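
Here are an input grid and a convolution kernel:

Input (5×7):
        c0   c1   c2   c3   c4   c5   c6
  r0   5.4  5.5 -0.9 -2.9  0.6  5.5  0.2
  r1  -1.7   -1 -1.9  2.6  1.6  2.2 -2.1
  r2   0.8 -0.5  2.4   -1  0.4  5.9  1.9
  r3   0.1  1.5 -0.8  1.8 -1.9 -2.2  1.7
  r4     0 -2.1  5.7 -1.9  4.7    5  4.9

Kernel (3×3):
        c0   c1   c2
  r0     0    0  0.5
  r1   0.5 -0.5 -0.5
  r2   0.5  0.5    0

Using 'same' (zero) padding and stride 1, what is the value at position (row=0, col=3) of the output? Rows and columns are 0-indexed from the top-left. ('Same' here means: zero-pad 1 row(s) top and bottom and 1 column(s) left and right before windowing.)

The receptive field on the zero-padded input at this output position is [0 0 0 / -0.9 -2.9 0.6 / -1.9 2.6 1.6]. Elementwise product with the kernel and sum: 0·0.5 + -0.9·0.5 + -2.9·-0.5 + 0.6·-0.5 + -1.9·0.5 + 2.6·0.5.

1.05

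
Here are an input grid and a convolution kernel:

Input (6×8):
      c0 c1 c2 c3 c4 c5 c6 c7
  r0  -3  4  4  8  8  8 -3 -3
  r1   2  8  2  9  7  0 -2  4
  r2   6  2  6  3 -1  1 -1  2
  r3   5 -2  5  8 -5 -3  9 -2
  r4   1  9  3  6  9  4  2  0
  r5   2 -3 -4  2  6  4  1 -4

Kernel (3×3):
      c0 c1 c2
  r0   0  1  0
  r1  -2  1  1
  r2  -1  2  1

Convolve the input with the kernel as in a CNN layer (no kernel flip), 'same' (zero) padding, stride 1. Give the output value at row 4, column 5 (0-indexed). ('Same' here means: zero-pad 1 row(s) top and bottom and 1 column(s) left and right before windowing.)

-12

The receptive field on the zero-padded input at this output position is [-5 -3 9 / 9 4 2 / 6 4 1]. Elementwise product with the kernel and sum: -3·1 + 9·-2 + 4·1 + 2·1 + 6·-1 + 4·2 + 1·1.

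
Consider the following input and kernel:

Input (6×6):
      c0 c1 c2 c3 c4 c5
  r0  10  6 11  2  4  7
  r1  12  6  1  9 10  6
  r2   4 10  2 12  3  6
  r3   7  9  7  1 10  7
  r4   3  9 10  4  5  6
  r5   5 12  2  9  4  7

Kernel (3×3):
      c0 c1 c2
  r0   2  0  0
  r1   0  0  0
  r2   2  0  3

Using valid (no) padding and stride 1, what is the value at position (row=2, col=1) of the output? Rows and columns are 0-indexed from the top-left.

50

The receptive field on the input at this output position is [10 2 12 / 9 7 1 / 9 10 4]. Elementwise product with the kernel and sum: 10·2 + 9·2 + 4·3.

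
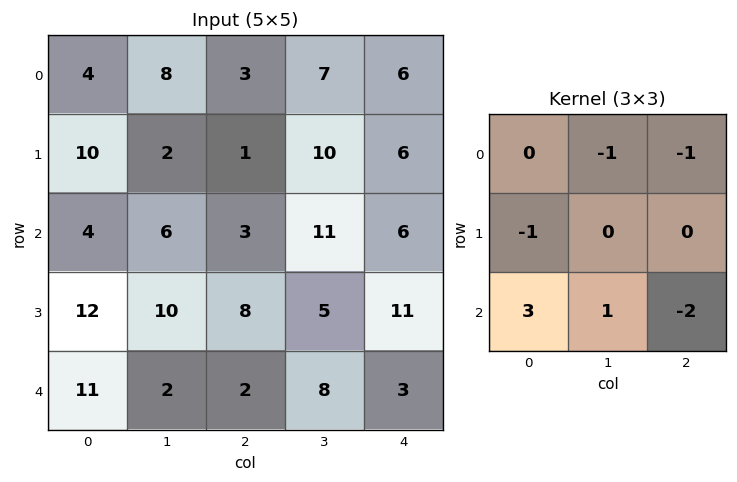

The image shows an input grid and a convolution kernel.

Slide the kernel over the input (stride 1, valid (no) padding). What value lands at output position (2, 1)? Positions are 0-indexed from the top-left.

The receptive field on the input at this output position is [6 3 11 / 10 8 5 / 2 2 8]. Elementwise product with the kernel and sum: 3·-1 + 11·-1 + 10·-1 + 2·3 + 2·1 + 8·-2.

-32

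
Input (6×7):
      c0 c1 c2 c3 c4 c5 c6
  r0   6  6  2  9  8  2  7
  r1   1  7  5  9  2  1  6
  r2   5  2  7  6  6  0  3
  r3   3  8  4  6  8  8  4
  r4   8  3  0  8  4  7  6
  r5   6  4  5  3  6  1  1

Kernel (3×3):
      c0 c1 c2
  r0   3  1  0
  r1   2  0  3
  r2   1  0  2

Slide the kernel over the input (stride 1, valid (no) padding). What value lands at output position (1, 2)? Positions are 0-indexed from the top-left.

The receptive field on the input at this output position is [5 9 2 / 7 6 6 / 4 6 8]. Elementwise product with the kernel and sum: 5·3 + 9·1 + 7·2 + 6·3 + 4·1 + 8·2.

76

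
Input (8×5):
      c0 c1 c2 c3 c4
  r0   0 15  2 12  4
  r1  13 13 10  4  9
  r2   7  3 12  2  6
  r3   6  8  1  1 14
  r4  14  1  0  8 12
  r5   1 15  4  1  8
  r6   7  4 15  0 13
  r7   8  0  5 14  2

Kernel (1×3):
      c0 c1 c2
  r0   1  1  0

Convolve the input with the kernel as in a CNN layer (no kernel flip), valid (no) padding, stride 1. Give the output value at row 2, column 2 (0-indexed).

14

The receptive field on the input at this output position is [12 2 6]. Elementwise product with the kernel and sum: 12·1 + 2·1.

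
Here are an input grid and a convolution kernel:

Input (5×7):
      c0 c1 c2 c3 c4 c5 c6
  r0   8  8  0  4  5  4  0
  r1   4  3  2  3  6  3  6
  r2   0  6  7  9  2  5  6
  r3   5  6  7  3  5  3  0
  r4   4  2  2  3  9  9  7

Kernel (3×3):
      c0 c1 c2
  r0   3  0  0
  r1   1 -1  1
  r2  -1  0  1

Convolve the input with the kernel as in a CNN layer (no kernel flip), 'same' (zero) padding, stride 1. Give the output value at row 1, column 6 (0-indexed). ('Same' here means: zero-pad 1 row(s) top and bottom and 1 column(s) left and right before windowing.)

4

The receptive field on the zero-padded input at this output position is [4 0 0 / 3 6 0 / 5 6 0]. Elementwise product with the kernel and sum: 4·3 + 3·1 + 6·-1 + 0·1 + 5·-1 + 0·1.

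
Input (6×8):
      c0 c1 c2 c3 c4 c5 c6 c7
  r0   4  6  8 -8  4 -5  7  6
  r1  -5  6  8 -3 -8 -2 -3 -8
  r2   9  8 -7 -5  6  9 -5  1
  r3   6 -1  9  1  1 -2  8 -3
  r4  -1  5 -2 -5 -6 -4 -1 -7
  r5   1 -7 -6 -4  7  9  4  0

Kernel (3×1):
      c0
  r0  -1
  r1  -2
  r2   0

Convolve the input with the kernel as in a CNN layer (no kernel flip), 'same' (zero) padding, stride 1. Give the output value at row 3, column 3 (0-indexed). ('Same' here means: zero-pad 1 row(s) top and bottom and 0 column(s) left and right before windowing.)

The receptive field on the zero-padded input at this output position is [-5 / 1 / -5]. Elementwise product with the kernel and sum: -5·-1 + 1·-2.

3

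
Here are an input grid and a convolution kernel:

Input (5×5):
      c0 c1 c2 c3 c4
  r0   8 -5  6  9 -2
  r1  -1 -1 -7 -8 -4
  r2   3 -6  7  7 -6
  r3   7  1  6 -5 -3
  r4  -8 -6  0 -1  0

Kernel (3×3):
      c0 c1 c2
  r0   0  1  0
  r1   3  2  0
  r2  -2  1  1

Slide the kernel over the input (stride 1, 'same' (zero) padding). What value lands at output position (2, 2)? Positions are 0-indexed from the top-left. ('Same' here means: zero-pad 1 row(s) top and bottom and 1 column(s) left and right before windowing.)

-12

The receptive field on the zero-padded input at this output position is [-1 -7 -8 / -6 7 7 / 1 6 -5]. Elementwise product with the kernel and sum: -7·1 + -6·3 + 7·2 + 1·-2 + 6·1 + -5·1.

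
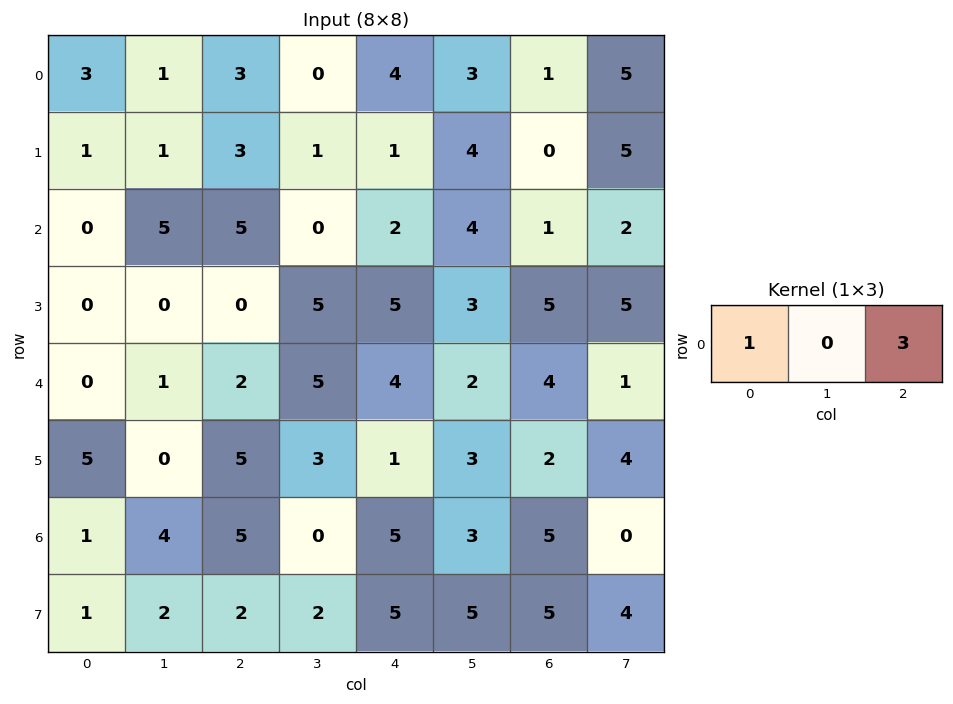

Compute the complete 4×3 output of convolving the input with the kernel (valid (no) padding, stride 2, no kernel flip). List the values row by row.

Output[0,0]: The receptive field on the input at this output position is [3 1 3]. Elementwise product with the kernel and sum: 3·1 + 3·3.

12 15 7
15 11 5
6 14 16
16 20 20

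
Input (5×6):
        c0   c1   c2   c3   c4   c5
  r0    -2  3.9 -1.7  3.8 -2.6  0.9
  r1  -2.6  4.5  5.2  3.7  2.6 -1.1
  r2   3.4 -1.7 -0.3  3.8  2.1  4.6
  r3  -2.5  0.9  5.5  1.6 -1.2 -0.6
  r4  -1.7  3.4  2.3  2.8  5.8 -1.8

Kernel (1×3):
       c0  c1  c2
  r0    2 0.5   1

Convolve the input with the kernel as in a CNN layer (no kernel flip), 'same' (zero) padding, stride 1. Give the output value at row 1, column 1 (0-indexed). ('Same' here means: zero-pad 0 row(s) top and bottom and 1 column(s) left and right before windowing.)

The receptive field on the zero-padded input at this output position is [-2.6 4.5 5.2]. Elementwise product with the kernel and sum: -2.6·2 + 4.5·0.5 + 5.2·1.

2.25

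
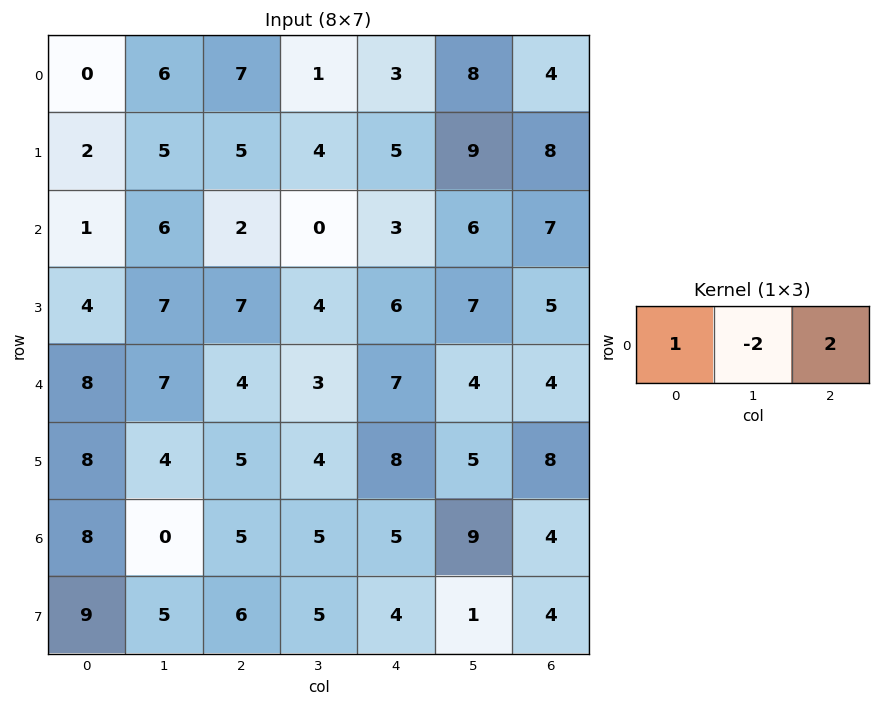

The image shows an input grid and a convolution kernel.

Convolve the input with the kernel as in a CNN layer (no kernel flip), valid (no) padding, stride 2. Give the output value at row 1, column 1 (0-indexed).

The receptive field on the input at this output position is [2 0 3]. Elementwise product with the kernel and sum: 2·1 + 0·-2 + 3·2.

8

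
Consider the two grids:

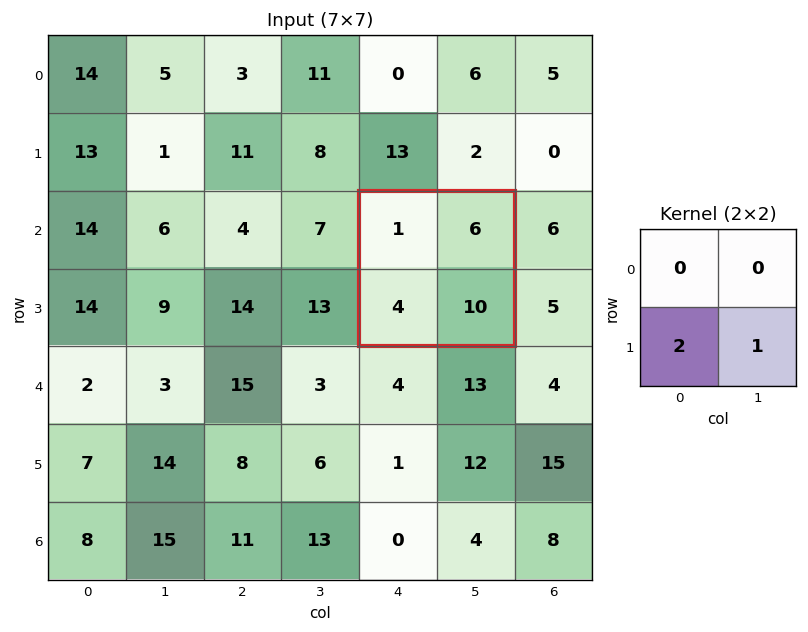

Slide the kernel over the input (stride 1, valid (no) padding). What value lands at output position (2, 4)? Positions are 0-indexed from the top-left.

The receptive field on the input at this output position is [1 6 / 4 10]. Elementwise product with the kernel and sum: 4·2 + 10·1.

18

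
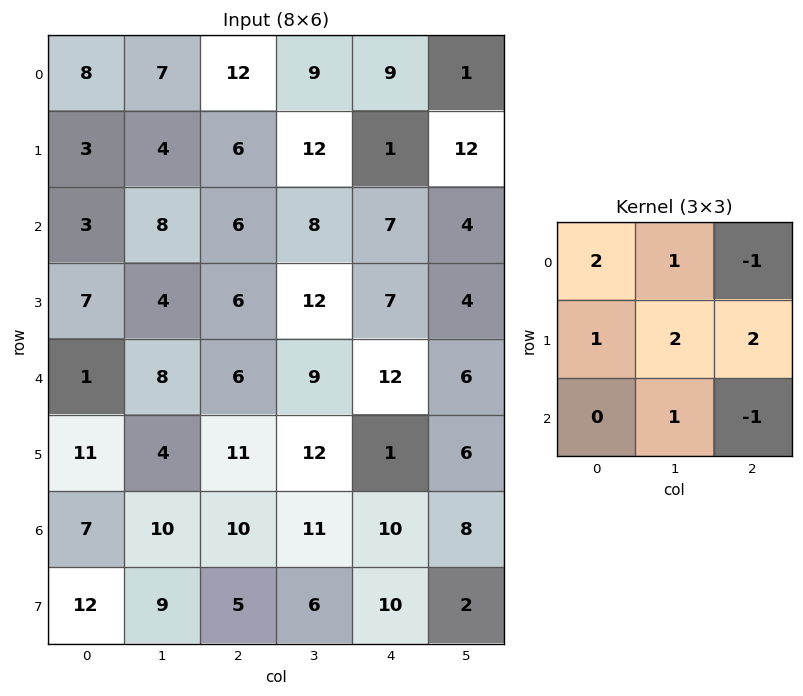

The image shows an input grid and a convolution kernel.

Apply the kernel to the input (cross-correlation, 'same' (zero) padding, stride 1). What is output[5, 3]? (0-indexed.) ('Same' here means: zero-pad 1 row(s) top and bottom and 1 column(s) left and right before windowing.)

The receptive field on the zero-padded input at this output position is [6 9 12 / 11 12 1 / 10 11 10]. Elementwise product with the kernel and sum: 6·2 + 9·1 + 12·-1 + 11·1 + 12·2 + 1·2 + 11·1 + 10·-1.

47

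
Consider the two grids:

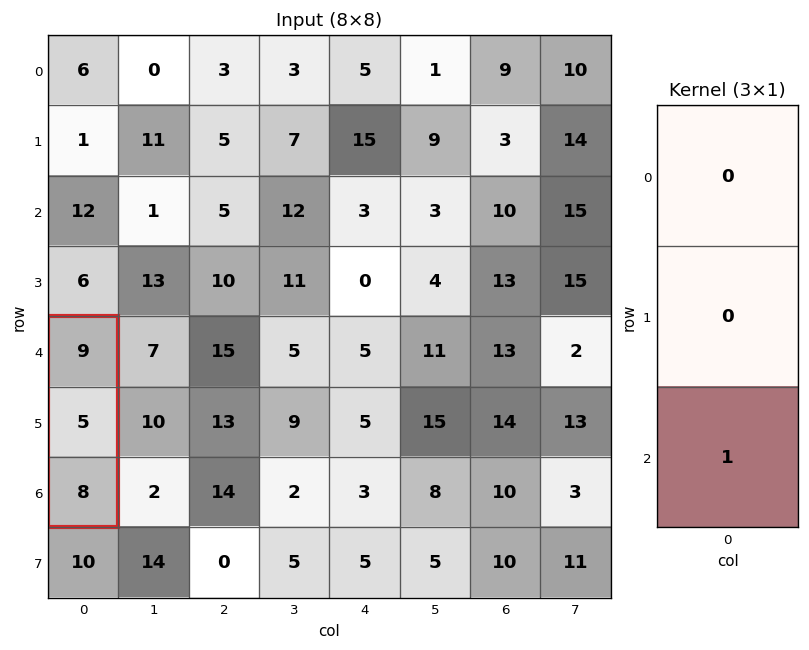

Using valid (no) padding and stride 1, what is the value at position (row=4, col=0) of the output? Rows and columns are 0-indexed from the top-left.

The receptive field on the input at this output position is [9 / 5 / 8]. Elementwise product with the kernel and sum: 8·1.

8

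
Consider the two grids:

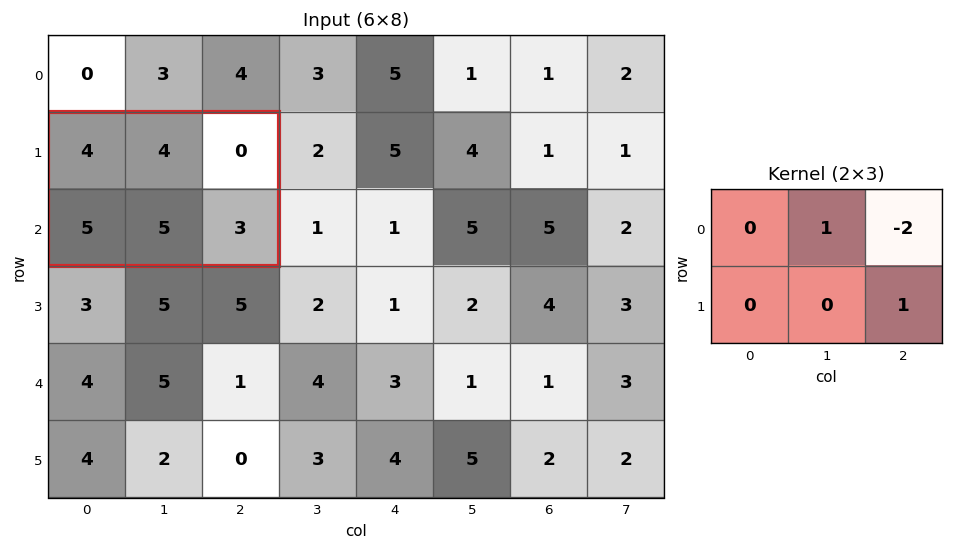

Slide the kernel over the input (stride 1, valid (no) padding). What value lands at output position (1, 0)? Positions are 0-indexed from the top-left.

7

The receptive field on the input at this output position is [4 4 0 / 5 5 3]. Elementwise product with the kernel and sum: 4·1 + 0·-2 + 3·1.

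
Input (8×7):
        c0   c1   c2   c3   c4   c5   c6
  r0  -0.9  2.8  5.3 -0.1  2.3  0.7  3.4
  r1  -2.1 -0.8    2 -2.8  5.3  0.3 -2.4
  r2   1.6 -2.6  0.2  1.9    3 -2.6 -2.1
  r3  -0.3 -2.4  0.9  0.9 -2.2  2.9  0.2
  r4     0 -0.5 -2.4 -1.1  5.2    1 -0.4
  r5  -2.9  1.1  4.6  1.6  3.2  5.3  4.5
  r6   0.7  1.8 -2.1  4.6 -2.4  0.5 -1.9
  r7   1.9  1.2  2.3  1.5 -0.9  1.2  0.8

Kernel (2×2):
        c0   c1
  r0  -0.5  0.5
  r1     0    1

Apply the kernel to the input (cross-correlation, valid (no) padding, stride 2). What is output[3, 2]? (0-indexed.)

2.65

The receptive field on the input at this output position is [-2.4 0.5 / -0.9 1.2]. Elementwise product with the kernel and sum: -2.4·-0.5 + 0.5·0.5 + 1.2·1.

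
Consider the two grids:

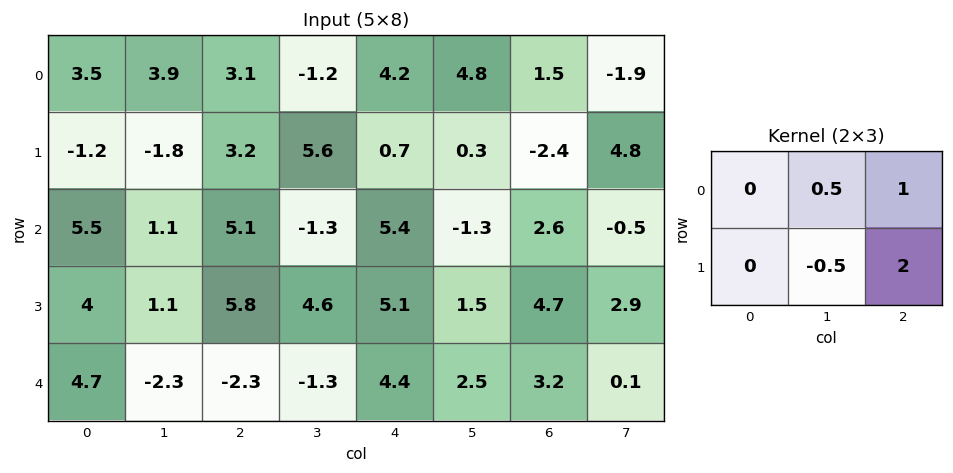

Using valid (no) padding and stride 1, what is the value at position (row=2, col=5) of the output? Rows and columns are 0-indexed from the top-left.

The receptive field on the input at this output position is [-1.3 2.6 -0.5 / 1.5 4.7 2.9]. Elementwise product with the kernel and sum: 2.6·0.5 + -0.5·1 + 4.7·-0.5 + 2.9·2.

4.25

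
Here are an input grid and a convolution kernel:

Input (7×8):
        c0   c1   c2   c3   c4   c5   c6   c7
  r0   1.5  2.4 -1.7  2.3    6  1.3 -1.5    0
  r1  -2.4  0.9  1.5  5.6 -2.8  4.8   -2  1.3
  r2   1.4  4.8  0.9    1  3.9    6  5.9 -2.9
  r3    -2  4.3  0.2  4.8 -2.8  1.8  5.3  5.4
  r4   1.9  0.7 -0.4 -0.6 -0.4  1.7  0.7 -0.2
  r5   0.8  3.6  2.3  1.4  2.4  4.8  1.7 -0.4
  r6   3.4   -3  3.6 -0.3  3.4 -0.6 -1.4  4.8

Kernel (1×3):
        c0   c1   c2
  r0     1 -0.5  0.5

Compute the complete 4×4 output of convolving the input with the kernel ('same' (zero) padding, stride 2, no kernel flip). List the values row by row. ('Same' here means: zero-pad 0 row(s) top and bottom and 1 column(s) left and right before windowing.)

0.45 4.4 -0.05 2.05
1.7 4.85 2.05 1.6
-0.6 0.6 0.45 1.25
-3.2 -4.95 -2.3 2.5

Output[0,0]: The receptive field on the zero-padded input at this output position is [0 1.5 2.4]. Elementwise product with the kernel and sum: 0·1 + 1.5·-0.5 + 2.4·0.5.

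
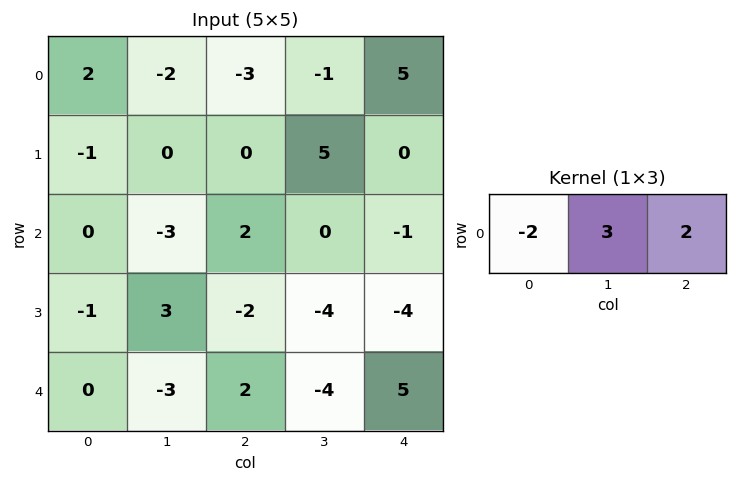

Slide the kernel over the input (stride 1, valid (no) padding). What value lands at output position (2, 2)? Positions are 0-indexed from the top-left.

-6

The receptive field on the input at this output position is [2 0 -1]. Elementwise product with the kernel and sum: 2·-2 + 0·3 + -1·2.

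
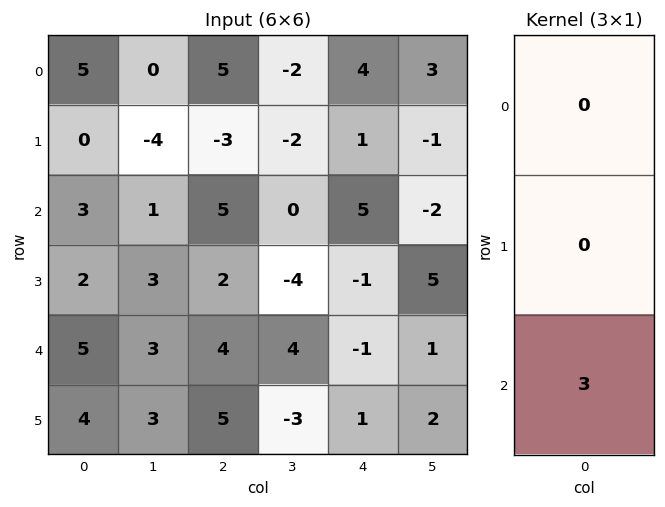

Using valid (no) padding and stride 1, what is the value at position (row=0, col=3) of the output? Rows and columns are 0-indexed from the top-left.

The receptive field on the input at this output position is [-2 / -2 / 0]. Elementwise product with the kernel and sum: 0·3.

0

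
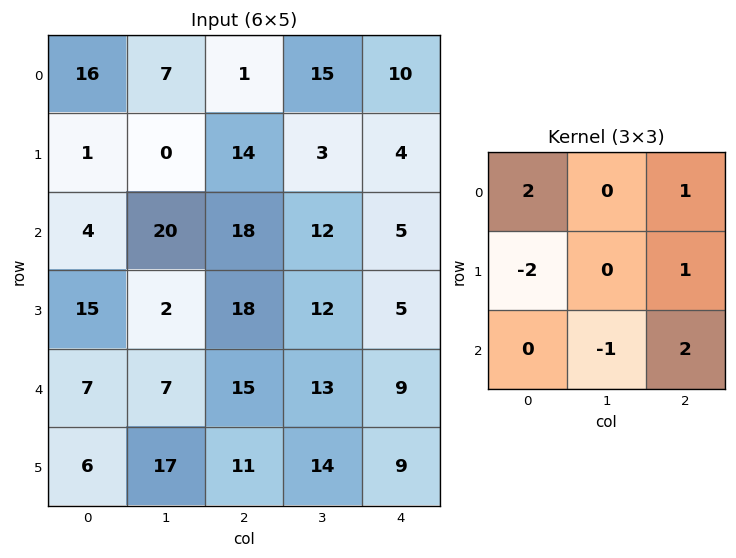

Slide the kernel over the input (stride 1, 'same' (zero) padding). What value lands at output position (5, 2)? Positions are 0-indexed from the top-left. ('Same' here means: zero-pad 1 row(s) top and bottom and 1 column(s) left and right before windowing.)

The receptive field on the zero-padded input at this output position is [7 15 13 / 17 11 14 / 0 0 0]. Elementwise product with the kernel and sum: 7·2 + 13·1 + 17·-2 + 14·1 + 0·-1 + 0·2.

7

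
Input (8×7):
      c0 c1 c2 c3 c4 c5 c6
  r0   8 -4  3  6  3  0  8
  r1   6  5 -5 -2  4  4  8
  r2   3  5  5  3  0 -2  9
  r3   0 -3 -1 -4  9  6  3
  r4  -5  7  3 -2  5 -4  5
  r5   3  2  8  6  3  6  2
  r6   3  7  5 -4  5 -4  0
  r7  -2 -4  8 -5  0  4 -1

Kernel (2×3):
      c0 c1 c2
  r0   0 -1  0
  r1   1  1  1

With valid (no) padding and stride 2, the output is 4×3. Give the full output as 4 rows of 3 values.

10 -9 16
-9 1 20
6 19 15
-5 7 7

Output[0,0]: The receptive field on the input at this output position is [8 -4 3 / 6 5 -5]. Elementwise product with the kernel and sum: -4·-1 + 6·1 + 5·1 + -5·1.
Output[0,1]: The receptive field on the input at this output position is [3 6 3 / -5 -2 4]. Elementwise product with the kernel and sum: 6·-1 + -5·1 + -2·1 + 4·1.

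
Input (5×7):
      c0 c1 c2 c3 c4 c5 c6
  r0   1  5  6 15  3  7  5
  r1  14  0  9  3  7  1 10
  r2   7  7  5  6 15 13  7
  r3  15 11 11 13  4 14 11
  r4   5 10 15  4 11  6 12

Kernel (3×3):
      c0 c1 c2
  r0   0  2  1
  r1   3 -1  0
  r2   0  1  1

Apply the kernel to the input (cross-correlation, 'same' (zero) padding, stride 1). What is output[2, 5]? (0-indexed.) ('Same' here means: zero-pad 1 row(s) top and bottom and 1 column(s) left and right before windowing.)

The receptive field on the zero-padded input at this output position is [7 1 10 / 15 13 7 / 4 14 11]. Elementwise product with the kernel and sum: 1·2 + 10·1 + 15·3 + 13·-1 + 14·1 + 11·1.

69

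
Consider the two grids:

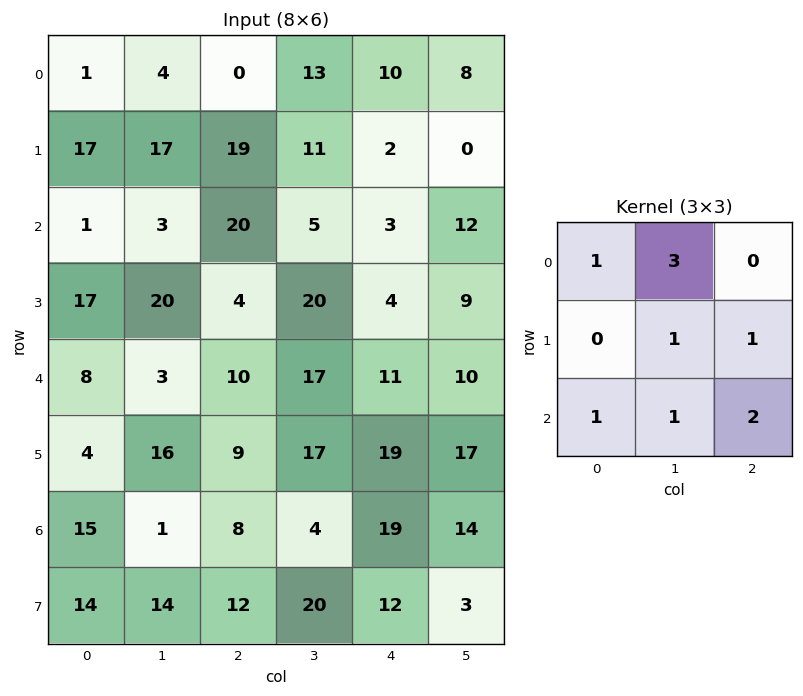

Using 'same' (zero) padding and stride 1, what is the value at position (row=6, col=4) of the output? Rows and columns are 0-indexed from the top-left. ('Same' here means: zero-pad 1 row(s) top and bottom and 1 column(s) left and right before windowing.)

The receptive field on the zero-padded input at this output position is [17 19 17 / 4 19 14 / 20 12 3]. Elementwise product with the kernel and sum: 17·1 + 19·3 + 19·1 + 14·1 + 20·1 + 12·1 + 3·2.

145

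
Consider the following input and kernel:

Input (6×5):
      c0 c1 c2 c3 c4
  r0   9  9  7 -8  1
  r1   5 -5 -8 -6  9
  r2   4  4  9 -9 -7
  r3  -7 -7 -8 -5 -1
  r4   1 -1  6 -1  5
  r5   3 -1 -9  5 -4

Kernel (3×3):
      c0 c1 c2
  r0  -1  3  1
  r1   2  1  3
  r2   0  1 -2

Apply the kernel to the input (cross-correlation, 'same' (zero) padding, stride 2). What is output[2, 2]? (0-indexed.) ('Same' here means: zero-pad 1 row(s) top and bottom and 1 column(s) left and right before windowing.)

1

The receptive field on the zero-padded input at this output position is [-5 -1 0 / -1 5 0 / 5 -4 0]. Elementwise product with the kernel and sum: -5·-1 + -1·3 + 0·1 + -1·2 + 5·1 + 0·3 + -4·1 + 0·-2.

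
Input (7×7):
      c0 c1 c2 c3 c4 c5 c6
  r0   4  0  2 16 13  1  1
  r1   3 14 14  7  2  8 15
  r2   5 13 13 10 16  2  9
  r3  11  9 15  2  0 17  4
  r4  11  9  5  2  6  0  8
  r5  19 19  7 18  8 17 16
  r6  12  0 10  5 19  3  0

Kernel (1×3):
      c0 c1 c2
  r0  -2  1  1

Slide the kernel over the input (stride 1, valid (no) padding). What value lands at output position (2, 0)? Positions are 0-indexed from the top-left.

16

The receptive field on the input at this output position is [5 13 13]. Elementwise product with the kernel and sum: 5·-2 + 13·1 + 13·1.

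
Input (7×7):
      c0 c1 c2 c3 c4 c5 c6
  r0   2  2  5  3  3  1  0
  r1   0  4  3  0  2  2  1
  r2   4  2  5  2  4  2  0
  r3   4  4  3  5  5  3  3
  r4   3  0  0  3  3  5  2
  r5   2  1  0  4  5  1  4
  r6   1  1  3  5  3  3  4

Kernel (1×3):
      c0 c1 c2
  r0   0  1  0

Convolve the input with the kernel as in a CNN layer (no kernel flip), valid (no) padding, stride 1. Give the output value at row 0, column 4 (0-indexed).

1

The receptive field on the input at this output position is [3 1 0]. Elementwise product with the kernel and sum: 1·1.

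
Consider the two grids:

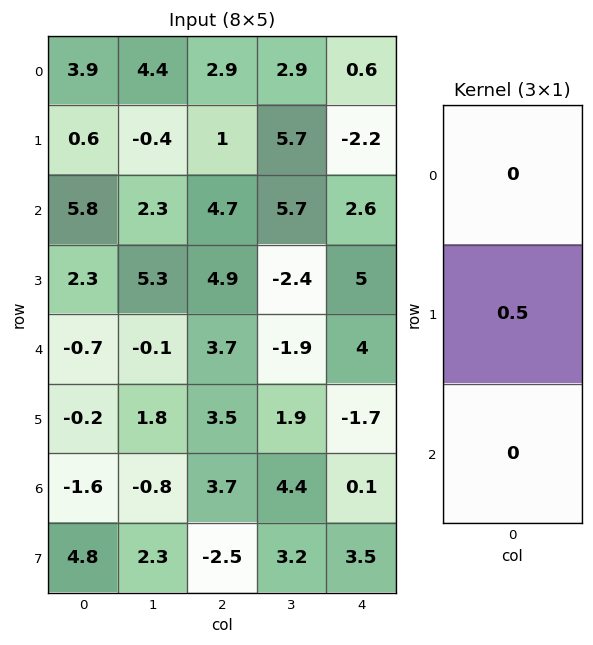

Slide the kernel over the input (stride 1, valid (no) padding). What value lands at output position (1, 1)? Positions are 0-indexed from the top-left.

1.15

The receptive field on the input at this output position is [-0.4 / 2.3 / 5.3]. Elementwise product with the kernel and sum: 2.3·0.5.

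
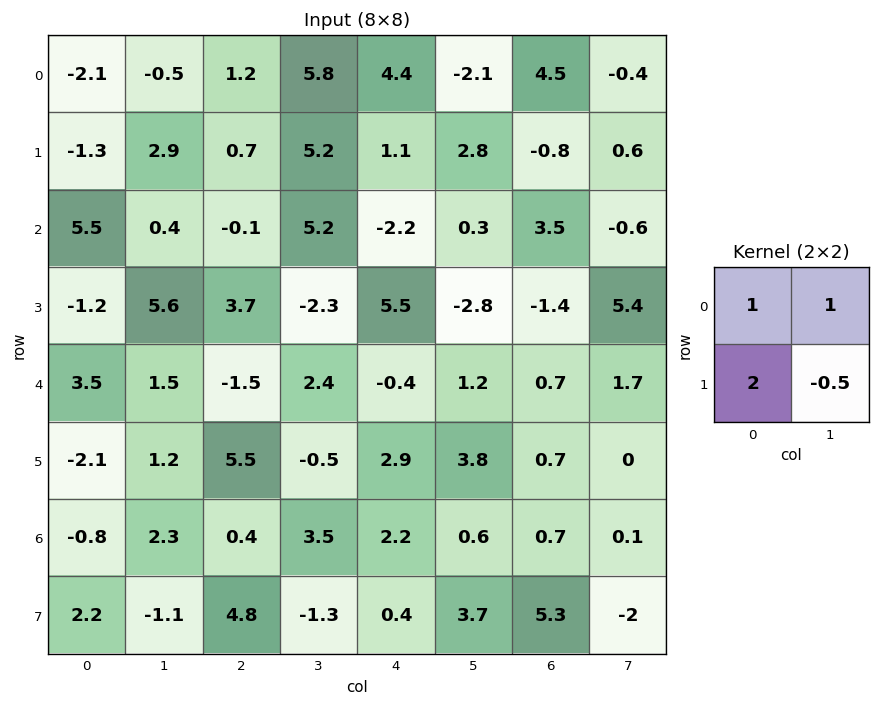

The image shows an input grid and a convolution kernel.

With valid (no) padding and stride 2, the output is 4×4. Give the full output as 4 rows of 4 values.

Output[0,0]: The receptive field on the input at this output position is [-2.1 -0.5 / -1.3 2.9]. Elementwise product with the kernel and sum: -2.1·1 + -0.5·1 + -1.3·2 + 2.9·-0.5.
Output[0,1]: The receptive field on the input at this output position is [1.2 5.8 / 0.7 5.2]. Elementwise product with the kernel and sum: 1.2·1 + 5.8·1 + 0.7·2 + 5.2·-0.5.

-6.65 5.8 3.1 2.2
0.7 13.65 10.5 -2.6
0.2 12.15 4.7 3.8
6.45 14.15 1.75 12.4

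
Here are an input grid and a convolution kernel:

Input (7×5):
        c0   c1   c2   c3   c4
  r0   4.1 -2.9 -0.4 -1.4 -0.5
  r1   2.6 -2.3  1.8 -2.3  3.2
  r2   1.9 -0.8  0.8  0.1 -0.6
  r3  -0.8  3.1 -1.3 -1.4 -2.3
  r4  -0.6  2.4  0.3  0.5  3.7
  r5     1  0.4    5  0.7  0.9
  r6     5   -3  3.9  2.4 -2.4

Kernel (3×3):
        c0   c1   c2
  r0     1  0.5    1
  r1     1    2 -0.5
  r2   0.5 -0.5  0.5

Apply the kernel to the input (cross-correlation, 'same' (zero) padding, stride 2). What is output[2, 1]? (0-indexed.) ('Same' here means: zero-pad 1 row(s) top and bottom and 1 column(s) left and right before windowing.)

The receptive field on the zero-padded input at this output position is [3.1 -1.3 -1.4 / 2.4 0.3 0.5 / 0.4 5 0.7]. Elementwise product with the kernel and sum: 3.1·1 + -1.3·0.5 + -1.4·1 + 2.4·1 + 0.3·2 + 0.5·-0.5 + 0.4·0.5 + 5·-0.5 + 0.7·0.5.

1.85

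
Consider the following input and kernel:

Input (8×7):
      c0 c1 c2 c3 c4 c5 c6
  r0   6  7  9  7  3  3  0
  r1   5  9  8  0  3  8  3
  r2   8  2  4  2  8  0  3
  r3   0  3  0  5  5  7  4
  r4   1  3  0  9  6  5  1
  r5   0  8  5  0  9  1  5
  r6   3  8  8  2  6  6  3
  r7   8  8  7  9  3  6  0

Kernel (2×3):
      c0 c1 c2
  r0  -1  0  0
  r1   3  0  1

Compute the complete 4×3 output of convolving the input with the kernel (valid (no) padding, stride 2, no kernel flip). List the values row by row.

17 18 9
-8 1 11
4 24 26
28 16 3

Output[0,0]: The receptive field on the input at this output position is [6 7 9 / 5 9 8]. Elementwise product with the kernel and sum: 6·-1 + 5·3 + 8·1.
Output[0,1]: The receptive field on the input at this output position is [9 7 3 / 8 0 3]. Elementwise product with the kernel and sum: 9·-1 + 8·3 + 3·1.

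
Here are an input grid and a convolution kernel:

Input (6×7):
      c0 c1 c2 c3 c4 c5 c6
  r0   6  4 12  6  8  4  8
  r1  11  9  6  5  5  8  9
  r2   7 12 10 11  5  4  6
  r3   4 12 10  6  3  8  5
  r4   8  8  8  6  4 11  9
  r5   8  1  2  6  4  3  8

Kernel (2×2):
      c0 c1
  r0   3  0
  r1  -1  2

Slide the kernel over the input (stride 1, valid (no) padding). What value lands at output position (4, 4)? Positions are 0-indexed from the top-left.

14

The receptive field on the input at this output position is [4 11 / 4 3]. Elementwise product with the kernel and sum: 4·3 + 4·-1 + 3·2.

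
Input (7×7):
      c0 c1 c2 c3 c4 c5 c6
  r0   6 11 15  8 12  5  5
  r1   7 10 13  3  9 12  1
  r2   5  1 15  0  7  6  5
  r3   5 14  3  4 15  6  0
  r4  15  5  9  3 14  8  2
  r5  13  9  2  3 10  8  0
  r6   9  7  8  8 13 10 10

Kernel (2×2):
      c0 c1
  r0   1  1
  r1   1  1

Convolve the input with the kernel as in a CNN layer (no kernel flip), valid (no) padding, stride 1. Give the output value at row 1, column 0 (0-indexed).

23

The receptive field on the input at this output position is [7 10 / 5 1]. Elementwise product with the kernel and sum: 7·1 + 10·1 + 5·1 + 1·1.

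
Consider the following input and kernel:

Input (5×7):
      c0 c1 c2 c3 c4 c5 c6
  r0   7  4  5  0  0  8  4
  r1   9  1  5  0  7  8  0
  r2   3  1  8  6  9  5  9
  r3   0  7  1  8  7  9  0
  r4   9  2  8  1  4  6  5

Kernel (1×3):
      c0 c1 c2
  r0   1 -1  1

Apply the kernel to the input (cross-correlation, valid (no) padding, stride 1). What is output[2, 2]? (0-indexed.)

The receptive field on the input at this output position is [8 6 9]. Elementwise product with the kernel and sum: 8·1 + 6·-1 + 9·1.

11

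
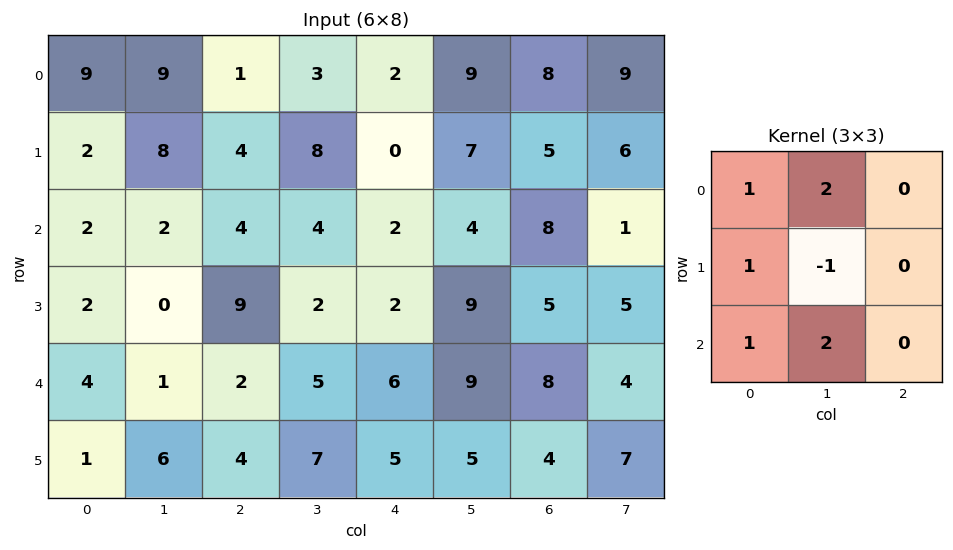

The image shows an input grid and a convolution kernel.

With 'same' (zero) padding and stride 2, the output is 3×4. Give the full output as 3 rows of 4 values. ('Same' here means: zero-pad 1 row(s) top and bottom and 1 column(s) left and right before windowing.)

-5 24 9 18
6 32 16 32
2 31 22 33

Output[0,0]: The receptive field on the zero-padded input at this output position is [0 0 0 / 0 9 9 / 0 2 8]. Elementwise product with the kernel and sum: 0·1 + 0·2 + 0·1 + 9·-1 + 0·1 + 2·2.
Output[0,1]: The receptive field on the zero-padded input at this output position is [0 0 0 / 9 1 3 / 8 4 8]. Elementwise product with the kernel and sum: 0·1 + 0·2 + 9·1 + 1·-1 + 8·1 + 4·2.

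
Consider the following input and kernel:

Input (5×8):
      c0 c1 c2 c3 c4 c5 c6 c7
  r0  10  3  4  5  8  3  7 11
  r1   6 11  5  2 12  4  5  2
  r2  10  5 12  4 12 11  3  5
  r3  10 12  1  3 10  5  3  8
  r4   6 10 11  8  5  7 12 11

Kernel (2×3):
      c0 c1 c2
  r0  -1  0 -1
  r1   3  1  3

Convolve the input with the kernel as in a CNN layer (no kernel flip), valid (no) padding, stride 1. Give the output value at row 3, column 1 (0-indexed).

50

The receptive field on the input at this output position is [12 1 3 / 10 11 8]. Elementwise product with the kernel and sum: 12·-1 + 3·-1 + 10·3 + 11·1 + 8·3.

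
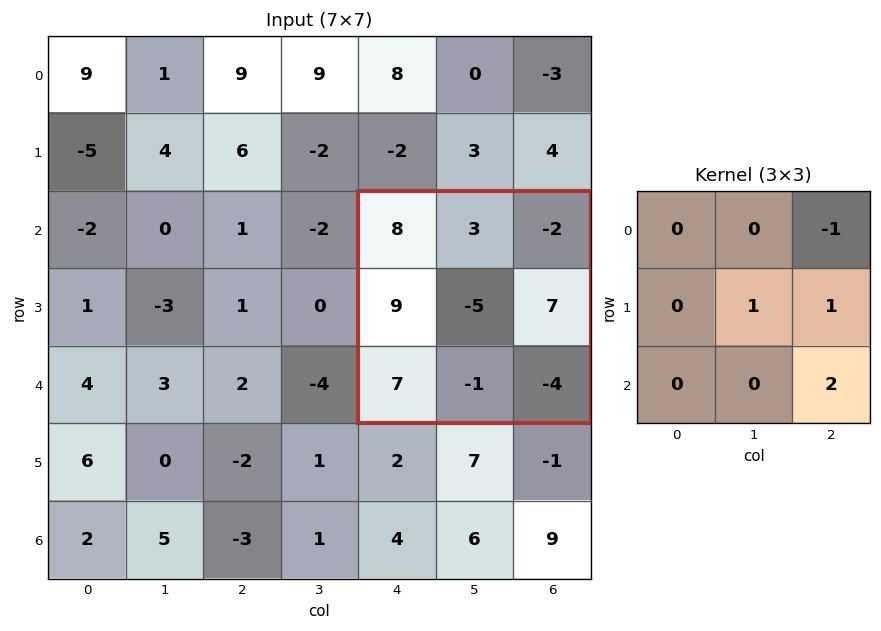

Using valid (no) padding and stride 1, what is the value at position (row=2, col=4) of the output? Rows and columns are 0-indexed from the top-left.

-4

The receptive field on the input at this output position is [8 3 -2 / 9 -5 7 / 7 -1 -4]. Elementwise product with the kernel and sum: -2·-1 + -5·1 + 7·1 + -4·2.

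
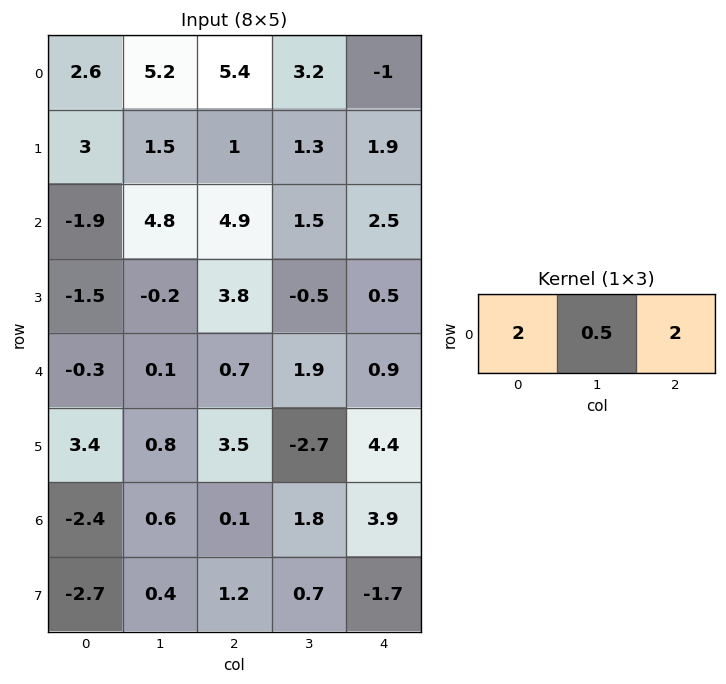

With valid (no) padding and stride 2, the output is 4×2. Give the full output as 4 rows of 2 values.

Output[0,0]: The receptive field on the input at this output position is [2.6 5.2 5.4]. Elementwise product with the kernel and sum: 2.6·2 + 5.2·0.5 + 5.4·2.
Output[0,1]: The receptive field on the input at this output position is [5.4 3.2 -1]. Elementwise product with the kernel and sum: 5.4·2 + 3.2·0.5 + -1·2.

18.6 10.4
8.4 15.55
0.85 4.15
-4.3 8.9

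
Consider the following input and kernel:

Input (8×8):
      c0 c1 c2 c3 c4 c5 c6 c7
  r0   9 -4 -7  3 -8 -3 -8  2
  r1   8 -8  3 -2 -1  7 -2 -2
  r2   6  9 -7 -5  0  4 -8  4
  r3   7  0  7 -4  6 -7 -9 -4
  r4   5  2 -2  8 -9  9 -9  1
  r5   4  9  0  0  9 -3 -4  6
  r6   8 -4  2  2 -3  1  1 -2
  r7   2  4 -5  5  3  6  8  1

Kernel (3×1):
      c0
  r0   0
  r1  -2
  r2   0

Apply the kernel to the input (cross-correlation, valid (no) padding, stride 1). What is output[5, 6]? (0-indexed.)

The receptive field on the input at this output position is [-4 / 1 / 8]. Elementwise product with the kernel and sum: 1·-2.

-2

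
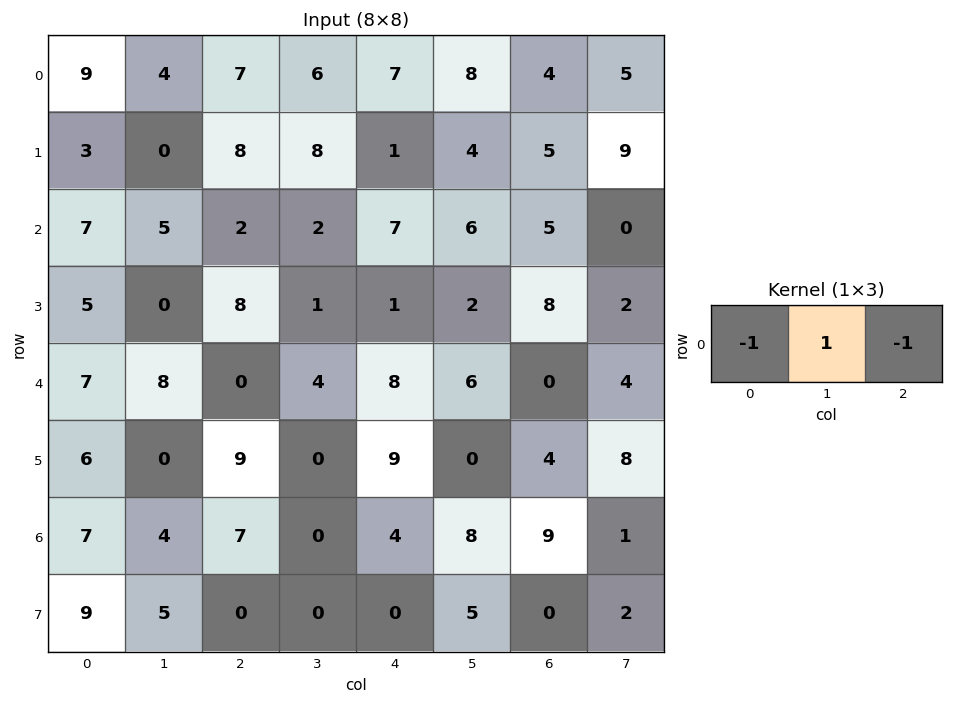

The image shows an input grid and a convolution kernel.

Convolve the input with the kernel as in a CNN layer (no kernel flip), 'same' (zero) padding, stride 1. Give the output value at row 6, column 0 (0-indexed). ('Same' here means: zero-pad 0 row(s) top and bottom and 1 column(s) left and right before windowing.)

3

The receptive field on the zero-padded input at this output position is [0 7 4]. Elementwise product with the kernel and sum: 0·-1 + 7·1 + 4·-1.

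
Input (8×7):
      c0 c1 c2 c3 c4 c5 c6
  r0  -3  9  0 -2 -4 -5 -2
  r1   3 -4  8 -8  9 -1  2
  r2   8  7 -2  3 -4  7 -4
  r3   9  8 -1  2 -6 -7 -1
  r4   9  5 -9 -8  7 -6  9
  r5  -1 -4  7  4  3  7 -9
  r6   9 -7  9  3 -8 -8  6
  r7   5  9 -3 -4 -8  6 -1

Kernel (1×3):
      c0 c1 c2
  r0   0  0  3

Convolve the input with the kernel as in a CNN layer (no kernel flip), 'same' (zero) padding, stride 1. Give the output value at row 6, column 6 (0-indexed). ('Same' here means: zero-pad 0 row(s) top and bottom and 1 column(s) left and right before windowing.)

The receptive field on the zero-padded input at this output position is [-8 6 0]. Elementwise product with the kernel and sum: 0·3.

0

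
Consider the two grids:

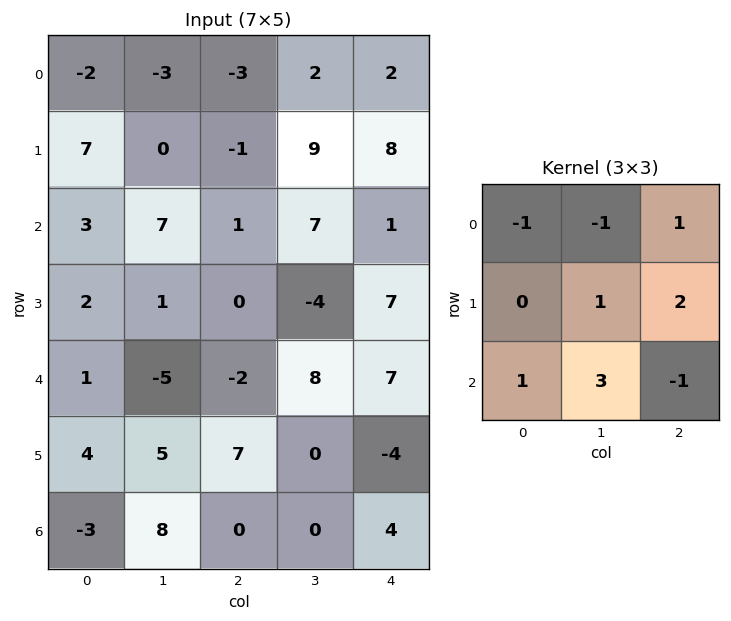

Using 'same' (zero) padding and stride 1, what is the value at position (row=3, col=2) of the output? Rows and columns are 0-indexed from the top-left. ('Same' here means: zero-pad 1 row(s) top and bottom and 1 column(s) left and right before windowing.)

The receptive field on the zero-padded input at this output position is [7 1 7 / 1 0 -4 / -5 -2 8]. Elementwise product with the kernel and sum: 7·-1 + 1·-1 + 7·1 + 0·1 + -4·2 + -5·1 + -2·3 + 8·-1.

-28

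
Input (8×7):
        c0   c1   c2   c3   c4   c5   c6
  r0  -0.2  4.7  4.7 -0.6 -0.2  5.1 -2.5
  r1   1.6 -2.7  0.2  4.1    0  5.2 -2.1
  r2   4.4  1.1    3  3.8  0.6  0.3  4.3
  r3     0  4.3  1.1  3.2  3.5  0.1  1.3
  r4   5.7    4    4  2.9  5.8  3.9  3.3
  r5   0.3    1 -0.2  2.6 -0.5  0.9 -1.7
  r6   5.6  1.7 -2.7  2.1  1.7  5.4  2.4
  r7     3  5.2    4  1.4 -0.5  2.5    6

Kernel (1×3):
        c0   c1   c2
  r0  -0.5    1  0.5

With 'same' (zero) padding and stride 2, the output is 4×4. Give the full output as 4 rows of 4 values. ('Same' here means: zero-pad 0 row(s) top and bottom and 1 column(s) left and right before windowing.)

2.15 2.05 2.65 -5.05
4.95 4.35 -1.15 4.15
7.7 3.45 6.3 1.35
6.45 -2.5 3.35 -0.3

Output[0,0]: The receptive field on the zero-padded input at this output position is [0 -0.2 4.7]. Elementwise product with the kernel and sum: 0·-0.5 + -0.2·1 + 4.7·0.5.
Output[0,1]: The receptive field on the zero-padded input at this output position is [4.7 4.7 -0.6]. Elementwise product with the kernel and sum: 4.7·-0.5 + 4.7·1 + -0.6·0.5.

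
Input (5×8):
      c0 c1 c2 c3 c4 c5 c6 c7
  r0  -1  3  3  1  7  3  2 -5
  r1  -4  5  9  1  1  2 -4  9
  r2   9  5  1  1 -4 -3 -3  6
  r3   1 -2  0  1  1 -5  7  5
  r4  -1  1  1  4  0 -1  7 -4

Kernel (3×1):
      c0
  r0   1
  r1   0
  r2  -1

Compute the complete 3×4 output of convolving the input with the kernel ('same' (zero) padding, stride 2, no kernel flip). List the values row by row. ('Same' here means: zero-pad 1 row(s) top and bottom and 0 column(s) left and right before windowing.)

4 -9 -1 4
-5 9 0 -11
1 0 1 7

Output[0,0]: The receptive field on the zero-padded input at this output position is [0 / -1 / -4]. Elementwise product with the kernel and sum: 0·1 + -4·-1.
Output[0,1]: The receptive field on the zero-padded input at this output position is [0 / 3 / 9]. Elementwise product with the kernel and sum: 0·1 + 9·-1.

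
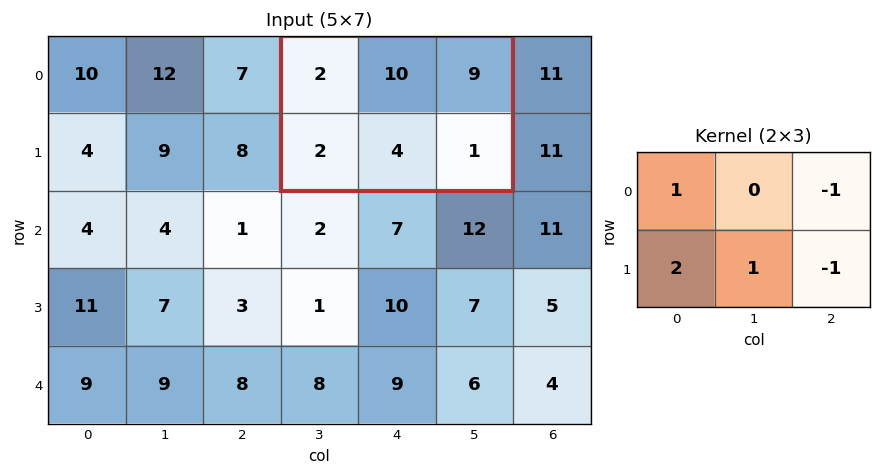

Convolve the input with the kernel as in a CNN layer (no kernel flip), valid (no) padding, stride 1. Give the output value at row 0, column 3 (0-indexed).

The receptive field on the input at this output position is [2 10 9 / 2 4 1]. Elementwise product with the kernel and sum: 2·1 + 9·-1 + 2·2 + 4·1 + 1·-1.

0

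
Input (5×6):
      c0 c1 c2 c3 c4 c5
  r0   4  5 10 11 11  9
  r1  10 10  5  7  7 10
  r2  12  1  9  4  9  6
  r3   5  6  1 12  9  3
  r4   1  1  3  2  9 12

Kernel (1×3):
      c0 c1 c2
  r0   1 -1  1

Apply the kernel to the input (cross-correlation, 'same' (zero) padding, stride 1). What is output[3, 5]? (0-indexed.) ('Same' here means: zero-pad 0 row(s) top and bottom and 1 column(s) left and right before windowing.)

The receptive field on the zero-padded input at this output position is [9 3 0]. Elementwise product with the kernel and sum: 9·1 + 3·-1 + 0·1.

6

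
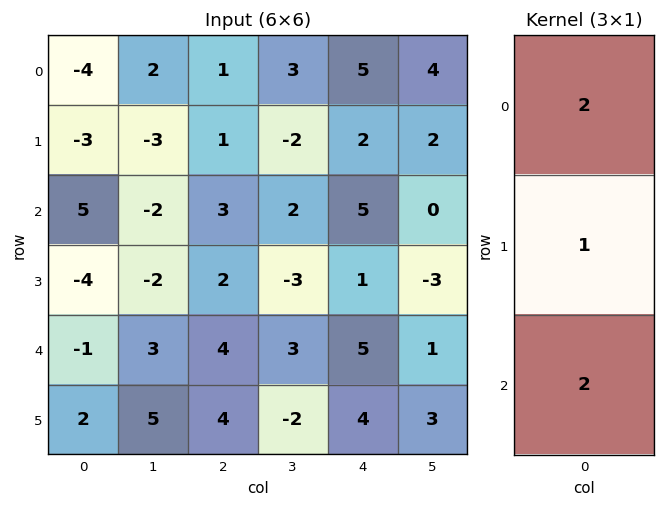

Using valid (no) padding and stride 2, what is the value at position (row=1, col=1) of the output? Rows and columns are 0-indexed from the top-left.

16

The receptive field on the input at this output position is [3 / 2 / 4]. Elementwise product with the kernel and sum: 3·2 + 2·1 + 4·2.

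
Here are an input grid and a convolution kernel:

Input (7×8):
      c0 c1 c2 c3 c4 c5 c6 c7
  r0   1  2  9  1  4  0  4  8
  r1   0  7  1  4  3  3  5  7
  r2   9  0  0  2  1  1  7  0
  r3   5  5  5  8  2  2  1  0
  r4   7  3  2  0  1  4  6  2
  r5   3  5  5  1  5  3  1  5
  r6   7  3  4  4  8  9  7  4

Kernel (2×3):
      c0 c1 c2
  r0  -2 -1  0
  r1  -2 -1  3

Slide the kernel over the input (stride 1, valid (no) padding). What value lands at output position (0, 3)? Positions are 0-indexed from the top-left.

-8

The receptive field on the input at this output position is [1 4 0 / 4 3 3]. Elementwise product with the kernel and sum: 1·-2 + 4·-1 + 4·-2 + 3·-1 + 3·3.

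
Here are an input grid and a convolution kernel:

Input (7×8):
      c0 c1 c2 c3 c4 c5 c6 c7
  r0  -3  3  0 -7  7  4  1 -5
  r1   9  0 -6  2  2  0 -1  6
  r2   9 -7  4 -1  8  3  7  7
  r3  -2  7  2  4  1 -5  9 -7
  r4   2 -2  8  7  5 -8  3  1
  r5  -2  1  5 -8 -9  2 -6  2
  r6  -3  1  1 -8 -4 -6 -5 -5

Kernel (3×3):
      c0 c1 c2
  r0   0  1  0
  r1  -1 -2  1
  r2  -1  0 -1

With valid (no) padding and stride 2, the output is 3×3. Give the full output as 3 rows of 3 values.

-25 -15 -14
-27 -23 13
5 12 0

Output[0,0]: The receptive field on the input at this output position is [-3 3 0 / 9 0 -6 / 9 -7 4]. Elementwise product with the kernel and sum: 3·1 + 9·-1 + 0·-2 + -6·1 + 9·-1 + 4·-1.
Output[0,1]: The receptive field on the input at this output position is [0 -7 7 / -6 2 2 / 4 -1 8]. Elementwise product with the kernel and sum: -7·1 + -6·-1 + 2·-2 + 2·1 + 4·-1 + 8·-1.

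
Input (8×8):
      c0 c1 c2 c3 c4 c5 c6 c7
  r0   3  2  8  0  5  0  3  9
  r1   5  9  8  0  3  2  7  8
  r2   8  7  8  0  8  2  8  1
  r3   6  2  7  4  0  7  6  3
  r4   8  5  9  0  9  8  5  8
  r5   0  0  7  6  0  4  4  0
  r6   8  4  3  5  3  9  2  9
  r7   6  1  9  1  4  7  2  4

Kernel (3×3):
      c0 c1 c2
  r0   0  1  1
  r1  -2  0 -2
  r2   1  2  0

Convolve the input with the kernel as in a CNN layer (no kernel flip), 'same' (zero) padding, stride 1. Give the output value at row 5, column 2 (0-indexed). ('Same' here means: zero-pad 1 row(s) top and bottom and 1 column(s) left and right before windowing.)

The receptive field on the zero-padded input at this output position is [5 9 0 / 0 7 6 / 4 3 5]. Elementwise product with the kernel and sum: 9·1 + 0·1 + 0·-2 + 6·-2 + 4·1 + 3·2.

7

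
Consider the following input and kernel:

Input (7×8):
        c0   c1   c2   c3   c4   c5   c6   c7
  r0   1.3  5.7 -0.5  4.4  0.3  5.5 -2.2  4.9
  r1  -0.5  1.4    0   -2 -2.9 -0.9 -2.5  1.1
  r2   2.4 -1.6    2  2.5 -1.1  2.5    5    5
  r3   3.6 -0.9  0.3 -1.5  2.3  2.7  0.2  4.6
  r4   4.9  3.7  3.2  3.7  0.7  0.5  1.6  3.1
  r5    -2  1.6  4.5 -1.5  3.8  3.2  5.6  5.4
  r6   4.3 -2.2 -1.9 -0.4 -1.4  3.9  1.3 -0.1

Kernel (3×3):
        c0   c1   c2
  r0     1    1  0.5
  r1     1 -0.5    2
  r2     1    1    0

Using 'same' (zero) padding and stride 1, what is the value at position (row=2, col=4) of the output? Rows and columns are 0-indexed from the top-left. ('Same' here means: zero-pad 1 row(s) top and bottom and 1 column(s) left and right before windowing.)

The receptive field on the zero-padded input at this output position is [-2 -2.9 -0.9 / 2.5 -1.1 2.5 / -1.5 2.3 2.7]. Elementwise product with the kernel and sum: -2·1 + -2.9·1 + -0.9·0.5 + 2.5·1 + -1.1·-0.5 + 2.5·2 + -1.5·1 + 2.3·1.

3.5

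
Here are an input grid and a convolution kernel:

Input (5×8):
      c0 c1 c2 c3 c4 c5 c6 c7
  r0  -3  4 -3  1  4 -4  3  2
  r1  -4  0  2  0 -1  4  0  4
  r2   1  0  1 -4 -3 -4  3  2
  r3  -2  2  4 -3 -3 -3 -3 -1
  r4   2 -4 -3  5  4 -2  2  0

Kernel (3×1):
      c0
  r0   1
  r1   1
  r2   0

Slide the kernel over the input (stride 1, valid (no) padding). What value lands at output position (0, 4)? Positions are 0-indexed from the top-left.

3

The receptive field on the input at this output position is [4 / -1 / -3]. Elementwise product with the kernel and sum: 4·1 + -1·1.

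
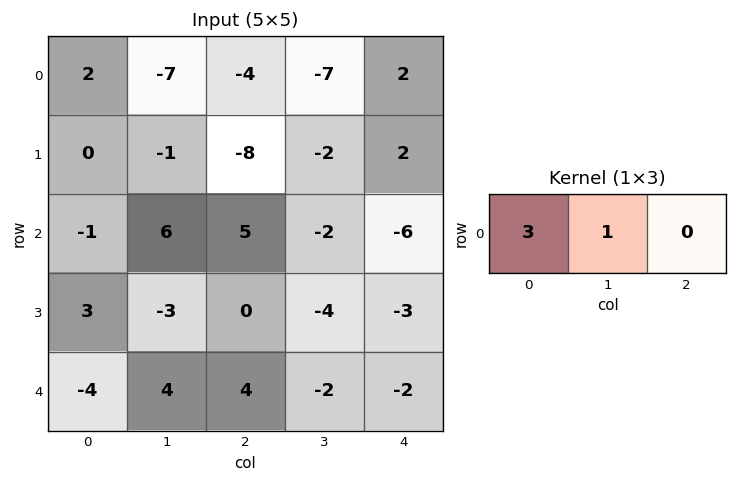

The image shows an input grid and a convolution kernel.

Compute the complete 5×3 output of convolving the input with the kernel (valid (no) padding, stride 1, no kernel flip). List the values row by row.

Output[0,0]: The receptive field on the input at this output position is [2 -7 -4]. Elementwise product with the kernel and sum: 2·3 + -7·1.
Output[0,1]: The receptive field on the input at this output position is [-7 -4 -7]. Elementwise product with the kernel and sum: -7·3 + -4·1.

-1 -25 -19
-1 -11 -26
3 23 13
6 -9 -4
-8 16 10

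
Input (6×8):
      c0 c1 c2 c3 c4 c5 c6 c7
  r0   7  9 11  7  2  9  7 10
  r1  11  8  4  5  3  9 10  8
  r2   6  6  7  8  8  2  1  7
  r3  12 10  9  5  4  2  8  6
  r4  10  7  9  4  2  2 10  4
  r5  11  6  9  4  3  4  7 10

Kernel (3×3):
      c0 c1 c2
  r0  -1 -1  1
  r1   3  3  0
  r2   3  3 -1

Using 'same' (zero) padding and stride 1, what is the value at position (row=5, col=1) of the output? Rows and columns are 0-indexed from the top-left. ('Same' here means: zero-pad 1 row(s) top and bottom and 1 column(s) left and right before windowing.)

The receptive field on the zero-padded input at this output position is [10 7 9 / 11 6 9 / 0 0 0]. Elementwise product with the kernel and sum: 10·-1 + 7·-1 + 9·1 + 11·3 + 6·3 + 0·3 + 0·3 + 0·-1.

43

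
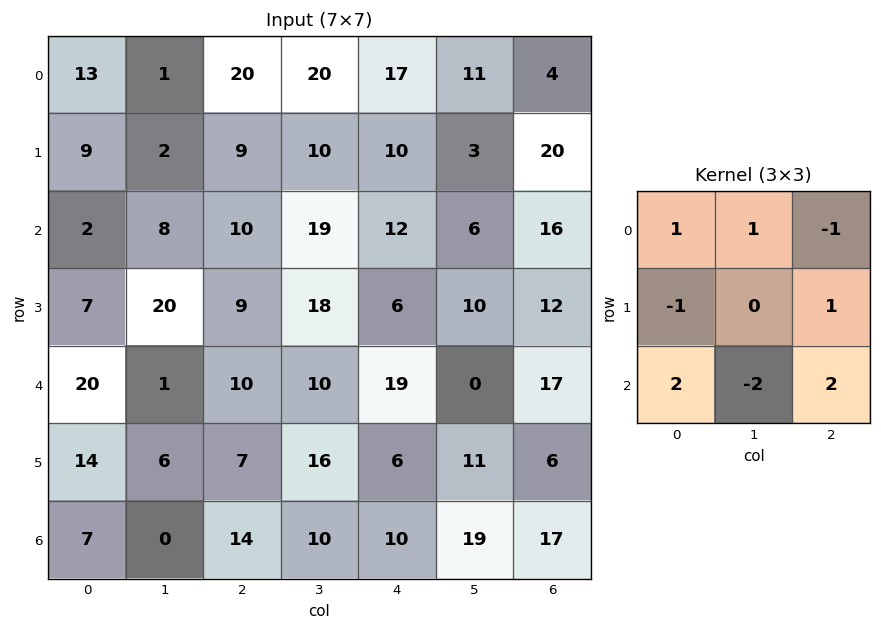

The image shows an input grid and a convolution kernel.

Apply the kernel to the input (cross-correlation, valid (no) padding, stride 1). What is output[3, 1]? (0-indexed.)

50

The receptive field on the input at this output position is [20 9 18 / 1 10 10 / 6 7 16]. Elementwise product with the kernel and sum: 20·1 + 9·1 + 18·-1 + 1·-1 + 10·1 + 6·2 + 7·-2 + 16·2.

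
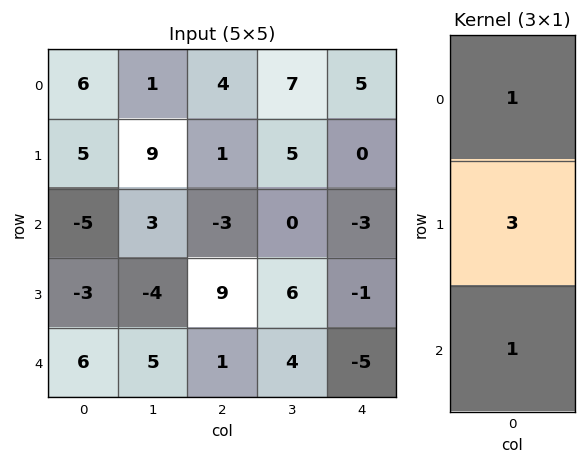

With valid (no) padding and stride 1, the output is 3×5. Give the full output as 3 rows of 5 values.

16 31 4 22 2
-13 14 1 11 -10
-8 -4 25 22 -11

Output[0,0]: The receptive field on the input at this output position is [6 / 5 / -5]. Elementwise product with the kernel and sum: 6·1 + 5·3 + -5·1.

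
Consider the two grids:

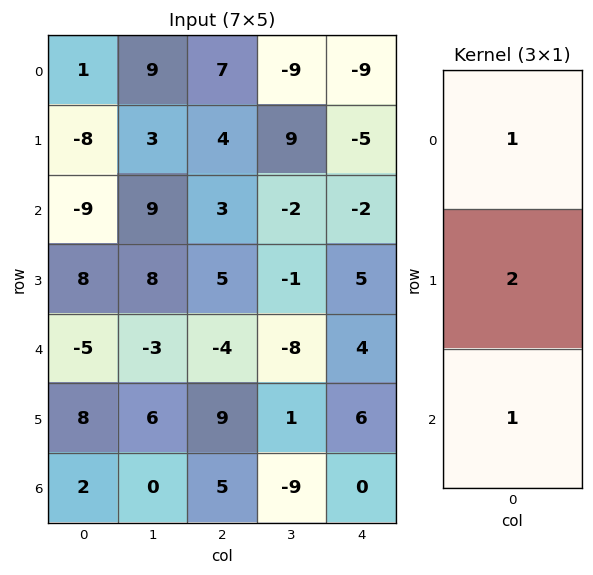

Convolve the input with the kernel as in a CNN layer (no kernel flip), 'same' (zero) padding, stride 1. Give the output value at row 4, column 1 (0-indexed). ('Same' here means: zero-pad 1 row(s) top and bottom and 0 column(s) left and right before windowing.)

8

The receptive field on the zero-padded input at this output position is [8 / -3 / 6]. Elementwise product with the kernel and sum: 8·1 + -3·2 + 6·1.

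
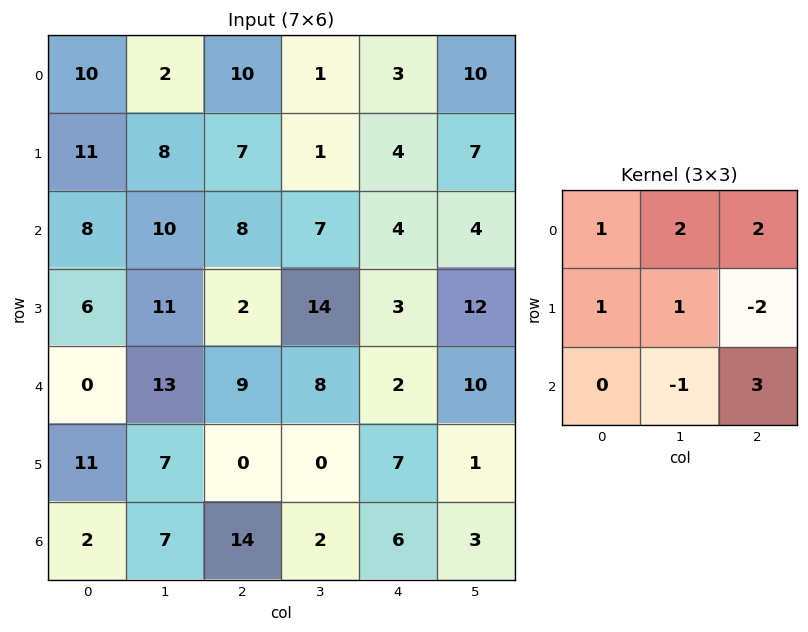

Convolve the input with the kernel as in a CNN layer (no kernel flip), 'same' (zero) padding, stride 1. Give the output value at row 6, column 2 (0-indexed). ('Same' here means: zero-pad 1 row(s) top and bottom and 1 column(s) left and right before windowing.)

24

The receptive field on the zero-padded input at this output position is [7 0 0 / 7 14 2 / 0 0 0]. Elementwise product with the kernel and sum: 7·1 + 0·2 + 0·2 + 7·1 + 14·1 + 2·-2 + 0·-1 + 0·3.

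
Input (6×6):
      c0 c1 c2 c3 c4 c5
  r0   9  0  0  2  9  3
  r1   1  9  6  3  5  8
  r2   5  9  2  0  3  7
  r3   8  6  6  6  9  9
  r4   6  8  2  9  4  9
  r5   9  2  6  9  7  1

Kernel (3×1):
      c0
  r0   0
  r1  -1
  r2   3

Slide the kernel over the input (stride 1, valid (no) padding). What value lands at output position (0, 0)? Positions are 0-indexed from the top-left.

The receptive field on the input at this output position is [9 / 1 / 5]. Elementwise product with the kernel and sum: 1·-1 + 5·3.

14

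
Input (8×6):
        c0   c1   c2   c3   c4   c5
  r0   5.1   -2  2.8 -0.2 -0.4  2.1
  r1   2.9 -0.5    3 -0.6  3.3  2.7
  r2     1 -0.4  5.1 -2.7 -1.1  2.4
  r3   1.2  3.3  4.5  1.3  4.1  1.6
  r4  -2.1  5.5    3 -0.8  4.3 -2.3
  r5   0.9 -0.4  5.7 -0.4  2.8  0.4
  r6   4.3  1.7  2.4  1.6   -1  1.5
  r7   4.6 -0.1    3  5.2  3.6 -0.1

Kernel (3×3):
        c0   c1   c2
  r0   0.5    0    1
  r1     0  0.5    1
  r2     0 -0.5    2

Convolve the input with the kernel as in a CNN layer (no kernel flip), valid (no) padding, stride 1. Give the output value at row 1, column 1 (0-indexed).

-0.65

The receptive field on the input at this output position is [-0.5 3 -0.6 / -0.4 5.1 -2.7 / 3.3 4.5 1.3]. Elementwise product with the kernel and sum: -0.5·0.5 + -0.6·1 + 5.1·0.5 + -2.7·1 + 4.5·-0.5 + 1.3·2.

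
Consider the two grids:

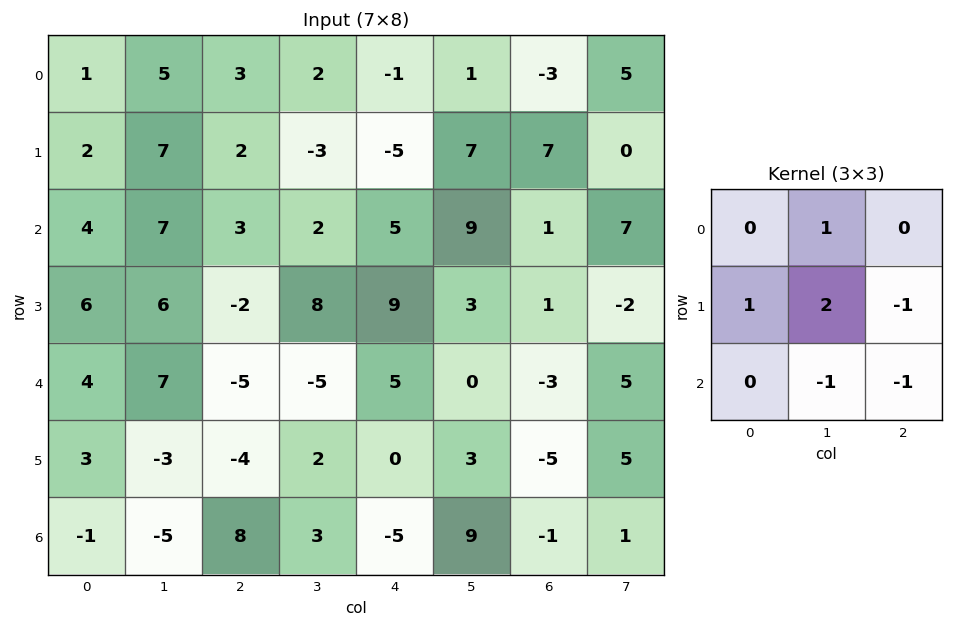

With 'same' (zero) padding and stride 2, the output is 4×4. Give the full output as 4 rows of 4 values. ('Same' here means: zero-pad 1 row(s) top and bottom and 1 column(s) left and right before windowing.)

-12 10 -3 -17
-9 7 -14 12
7 2 11 -10
6 4 -16 1

Output[0,0]: The receptive field on the zero-padded input at this output position is [0 0 0 / 0 1 5 / 0 2 7]. Elementwise product with the kernel and sum: 0·1 + 0·1 + 1·2 + 5·-1 + 2·-1 + 7·-1.
Output[0,1]: The receptive field on the zero-padded input at this output position is [0 0 0 / 5 3 2 / 7 2 -3]. Elementwise product with the kernel and sum: 0·1 + 5·1 + 3·2 + 2·-1 + 2·-1 + -3·-1.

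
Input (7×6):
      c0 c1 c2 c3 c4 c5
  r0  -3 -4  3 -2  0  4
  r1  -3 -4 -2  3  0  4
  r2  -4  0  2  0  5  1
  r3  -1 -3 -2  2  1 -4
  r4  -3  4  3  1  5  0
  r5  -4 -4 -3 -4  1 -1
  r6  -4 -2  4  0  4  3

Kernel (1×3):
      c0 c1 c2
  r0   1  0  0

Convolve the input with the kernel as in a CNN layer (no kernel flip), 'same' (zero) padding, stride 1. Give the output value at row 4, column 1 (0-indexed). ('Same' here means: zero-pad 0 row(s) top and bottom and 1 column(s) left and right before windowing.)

The receptive field on the zero-padded input at this output position is [-3 4 3]. Elementwise product with the kernel and sum: -3·1.

-3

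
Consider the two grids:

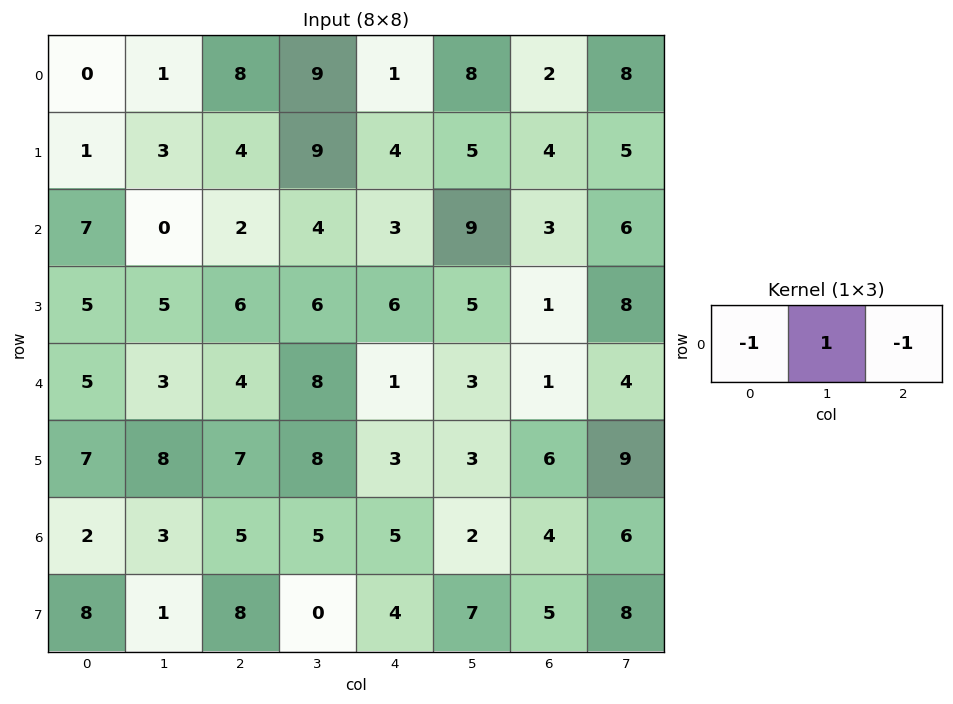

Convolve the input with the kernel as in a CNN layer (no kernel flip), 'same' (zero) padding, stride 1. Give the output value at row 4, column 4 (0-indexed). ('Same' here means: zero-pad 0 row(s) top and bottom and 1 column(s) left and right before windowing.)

The receptive field on the zero-padded input at this output position is [8 1 3]. Elementwise product with the kernel and sum: 8·-1 + 1·1 + 3·-1.

-10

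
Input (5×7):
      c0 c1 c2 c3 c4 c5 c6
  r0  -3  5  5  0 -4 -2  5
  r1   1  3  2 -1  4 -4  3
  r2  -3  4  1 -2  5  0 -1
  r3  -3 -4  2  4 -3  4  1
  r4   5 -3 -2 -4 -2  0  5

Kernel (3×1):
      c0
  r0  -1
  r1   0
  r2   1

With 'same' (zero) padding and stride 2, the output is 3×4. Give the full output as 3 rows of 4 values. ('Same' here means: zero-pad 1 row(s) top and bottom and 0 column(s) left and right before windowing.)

Output[0,0]: The receptive field on the zero-padded input at this output position is [0 / -3 / 1]. Elementwise product with the kernel and sum: 0·-1 + 1·1.
Output[0,1]: The receptive field on the zero-padded input at this output position is [0 / 5 / 2]. Elementwise product with the kernel and sum: 0·-1 + 2·1.

1 2 4 3
-4 0 -7 -2
3 -2 3 -1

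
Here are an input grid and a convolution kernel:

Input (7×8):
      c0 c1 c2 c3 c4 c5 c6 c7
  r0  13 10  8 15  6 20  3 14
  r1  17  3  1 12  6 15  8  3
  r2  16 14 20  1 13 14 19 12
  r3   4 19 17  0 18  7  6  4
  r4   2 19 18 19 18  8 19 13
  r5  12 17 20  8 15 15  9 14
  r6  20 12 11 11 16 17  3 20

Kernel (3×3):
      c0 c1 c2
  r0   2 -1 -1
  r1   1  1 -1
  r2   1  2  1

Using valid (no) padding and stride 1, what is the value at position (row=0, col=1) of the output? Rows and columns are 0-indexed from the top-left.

The receptive field on the input at this output position is [10 8 15 / 3 1 12 / 14 20 1]. Elementwise product with the kernel and sum: 10·2 + 8·-1 + 15·-1 + 3·1 + 1·1 + 12·-1 + 14·1 + 20·2 + 1·1.

44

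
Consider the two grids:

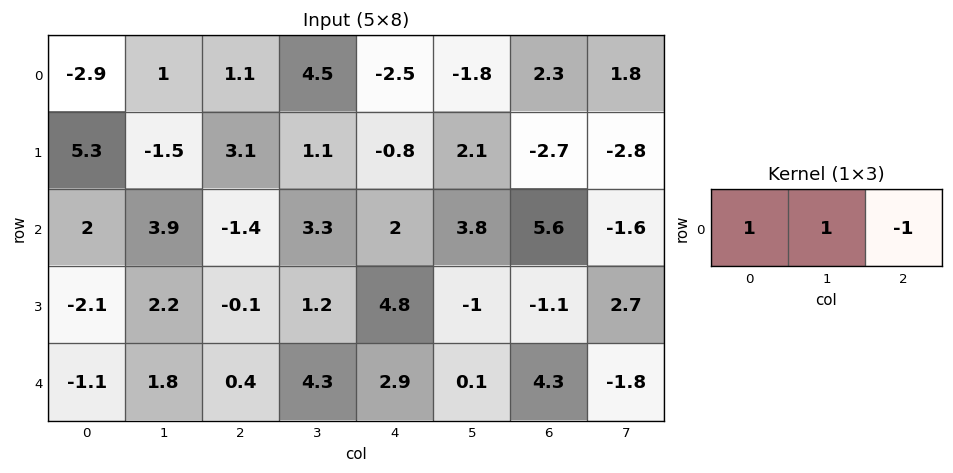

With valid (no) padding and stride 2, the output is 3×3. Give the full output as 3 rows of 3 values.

-3 8.1 -6.6
7.3 -0.1 0.2
0.3 1.8 -1.3

Output[0,0]: The receptive field on the input at this output position is [-2.9 1 1.1]. Elementwise product with the kernel and sum: -2.9·1 + 1·1 + 1.1·-1.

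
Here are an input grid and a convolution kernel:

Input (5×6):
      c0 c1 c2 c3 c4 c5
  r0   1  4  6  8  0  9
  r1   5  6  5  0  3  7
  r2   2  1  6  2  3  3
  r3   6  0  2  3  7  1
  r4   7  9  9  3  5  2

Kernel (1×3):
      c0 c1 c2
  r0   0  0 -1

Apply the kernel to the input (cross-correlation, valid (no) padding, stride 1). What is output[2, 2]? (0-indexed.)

-3

The receptive field on the input at this output position is [6 2 3]. Elementwise product with the kernel and sum: 3·-1.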